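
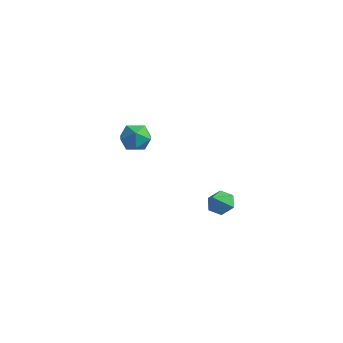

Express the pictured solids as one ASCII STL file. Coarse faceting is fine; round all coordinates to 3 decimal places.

solid 
facet normal -0.910 0.242 0.337
outer loop
vertex -2.77 1.262 1.328
vertex -2.466 1.317 2.11
vertex -2.47 1.994 1.612
endloop
endfacet
facet normal -0.819 0.466 -0.336
outer loop
vertex -2.77 1.262 1.328
vertex -2.47 1.994 1.612
vertex -2.292 1.742 0.829
endloop
endfacet
facet normal -0.667 -0.104 -0.738
outer loop
vertex -2.77 1.262 1.328
vertex -2.292 1.742 0.829
vertex -2.179 0.909 0.844
endloop
endfacet
facet normal -0.664 -0.678 -0.316
outer loop
vertex -2.77 1.262 1.328
vertex -2.179 0.909 0.844
vertex -2.287 0.646 1.636
endloop
endfacet
facet normal -0.814 -0.464 0.349
outer loop
vertex -2.77 1.262 1.328
vertex -2.287 0.646 1.636
vertex -2.466 1.317 2.11
endloop
endfacet
facet normal -0.254 0.902 -0.348
outer loop
vertex -2.292 1.742 0.829
vertex -2.47 1.994 1.612
vertex -1.693 2.094 1.304
endloop
endfacet
facet normal -0.403 0.541 0.739
outer loop
vertex -2.47 1.994 1.612
vertex -2.466 1.317 2.11
vertex -1.801 1.831 2.096
endloop
endfacet
facet normal -0.248 -0.602 0.759
outer loop
vertex -2.466 1.317 2.11
vertex -2.287 0.646 1.636
vertex -1.688 0.998 2.111
endloop
endfacet
facet normal -0.003 -0.949 -0.316
outer loop
vertex -2.287 0.646 1.636
vertex -2.179 0.909 0.844
vertex -1.51 0.746 1.328
endloop
endfacet
facet normal -0.006 -0.019 -1.000
outer loop
vertex -2.179 0.909 0.844
vertex -2.292 1.742 0.829
vertex -1.514 1.423 0.83
endloop
endfacet
facet normal 0.664 0.678 0.316
outer loop
vertex -1.21 1.478 1.612
vertex -1.693 2.094 1.304
vertex -1.801 1.831 2.096
endloop
endfacet
facet normal 0.667 0.104 0.738
outer loop
vertex -1.21 1.478 1.612
vertex -1.801 1.831 2.096
vertex -1.688 0.998 2.111
endloop
endfacet
facet normal 0.819 -0.466 0.336
outer loop
vertex -1.21 1.478 1.612
vertex -1.688 0.998 2.111
vertex -1.51 0.746 1.328
endloop
endfacet
facet normal 0.910 -0.242 -0.337
outer loop
vertex -1.21 1.478 1.612
vertex -1.51 0.746 1.328
vertex -1.514 1.423 0.83
endloop
endfacet
facet normal 0.814 0.464 -0.349
outer loop
vertex -1.21 1.478 1.612
vertex -1.514 1.423 0.83
vertex -1.693 2.094 1.304
endloop
endfacet
facet normal 0.003 0.949 0.316
outer loop
vertex -1.801 1.831 2.096
vertex -1.693 2.094 1.304
vertex -2.47 1.994 1.612
endloop
endfacet
facet normal 0.006 0.019 1.000
outer loop
vertex -1.688 0.998 2.111
vertex -1.801 1.831 2.096
vertex -2.466 1.317 2.11
endloop
endfacet
facet normal 0.254 -0.902 0.348
outer loop
vertex -1.51 0.746 1.328
vertex -1.688 0.998 2.111
vertex -2.287 0.646 1.636
endloop
endfacet
facet normal 0.403 -0.541 -0.739
outer loop
vertex -1.514 1.423 0.83
vertex -1.51 0.746 1.328
vertex -2.179 0.909 0.844
endloop
endfacet
facet normal 0.248 0.602 -0.759
outer loop
vertex -1.693 2.094 1.304
vertex -1.514 1.423 0.83
vertex -2.292 1.742 0.829
endloop
endfacet
facet normal -0.045 0.658 -0.752
outer loop
vertex 4.595 -0.406 0.741
vertex 3.936 -0.425 0.764
vertex 4.266 0.015 1.129
endloop
endfacet
facet normal 0.786 0.047 0.616
outer loop
vertex 4.595 -0.406 0.741
vertex 4.266 0.015 1.129
vertex 3.984 -1.135 1.576
endloop
endfacet
facet normal -0.044 0.657 -0.752
outer loop
vertex 4.266 0.015 1.129
vertex 3.936 -0.425 0.764
vertex 3.607 -0.004 1.151
endloop
endfacet
facet normal 0.021 0.358 0.934
outer loop
vertex 4.266 0.015 1.129
vertex 3.607 -0.004 1.151
vertex 3.984 -1.135 1.576
endloop
endfacet
facet normal -0.044 0.657 -0.752
outer loop
vertex 3.607 -0.004 1.151
vertex 3.936 -0.425 0.764
vertex 3.277 -0.444 0.786
endloop
endfacet
facet normal -0.744 0.003 0.668
outer loop
vertex 3.607 -0.004 1.151
vertex 3.277 -0.444 0.786
vertex 3.984 -1.135 1.576
endloop
endfacet
facet normal -0.044 0.657 -0.752
outer loop
vertex 3.277 -0.444 0.786
vertex 3.936 -0.425 0.764
vertex 3.606 -0.865 0.399
endloop
endfacet
facet normal -0.744 -0.662 0.087
outer loop
vertex 3.277 -0.444 0.786
vertex 3.606 -0.865 0.399
vertex 3.984 -1.135 1.576
endloop
endfacet
facet normal -0.045 0.658 -0.752
outer loop
vertex 3.606 -0.865 0.399
vertex 3.936 -0.425 0.764
vertex 4.265 -0.846 0.376
endloop
endfacet
facet normal 0.020 -0.973 -0.230
outer loop
vertex 3.606 -0.865 0.399
vertex 4.265 -0.846 0.376
vertex 3.984 -1.135 1.576
endloop
endfacet
facet normal -0.045 0.658 -0.752
outer loop
vertex 4.265 -0.846 0.376
vertex 3.936 -0.425 0.764
vertex 4.595 -0.406 0.741
endloop
endfacet
facet normal 0.785 -0.618 0.035
outer loop
vertex 4.265 -0.846 0.376
vertex 4.595 -0.406 0.741
vertex 3.984 -1.135 1.576
endloop
endfacet

endsolid


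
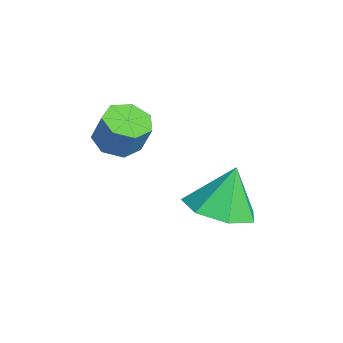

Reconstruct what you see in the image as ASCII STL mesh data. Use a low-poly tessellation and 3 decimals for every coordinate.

solid 
facet normal -0.345 -0.221 -0.912
outer loop
vertex 0.746 -0.2 -0.791
vertex 0.089 -0.256 -0.529
vertex 0.414 0.319 -0.791
endloop
endfacet
facet normal 0.768 0.491 -0.410
outer loop
vertex 0.746 -0.2 -0.791
vertex 0.414 0.319 -0.791
vertex 1.109 0.032 0.167
endloop
endfacet
facet normal 0.768 0.493 -0.409
outer loop
vertex 1.109 0.032 0.167
vertex 0.414 0.319 -0.791
vertex 0.776 0.551 0.167
endloop
endfacet
facet normal 0.344 0.221 0.912
outer loop
vertex 1.109 0.032 0.167
vertex 0.776 0.551 0.167
vertex 0.451 -0.024 0.429
endloop
endfacet
facet normal -0.345 -0.221 -0.912
outer loop
vertex 0.414 0.319 -0.791
vertex 0.089 -0.256 -0.529
vertex -0.164 0.404 -0.593
endloop
endfacet
facet normal 0.055 0.966 -0.255
outer loop
vertex 0.414 0.319 -0.791
vertex -0.164 0.404 -0.593
vertex 0.776 0.551 0.167
endloop
endfacet
facet normal 0.055 0.966 -0.255
outer loop
vertex 0.776 0.551 0.167
vertex -0.164 0.404 -0.593
vertex 0.198 0.636 0.365
endloop
endfacet
facet normal 0.345 0.221 0.912
outer loop
vertex 0.776 0.551 0.167
vertex 0.198 0.636 0.365
vertex 0.451 -0.024 0.429
endloop
endfacet
facet normal -0.344 -0.220 -0.913
outer loop
vertex -0.164 0.404 -0.593
vertex 0.089 -0.256 -0.529
vertex -0.551 -0.007 -0.348
endloop
endfacet
facet normal -0.697 0.711 0.091
outer loop
vertex -0.164 0.404 -0.593
vertex -0.551 -0.007 -0.348
vertex 0.198 0.636 0.365
endloop
endfacet
facet normal -0.697 0.711 0.091
outer loop
vertex 0.198 0.636 0.365
vertex -0.551 -0.007 -0.348
vertex -0.189 0.225 0.61
endloop
endfacet
facet normal 0.344 0.220 0.913
outer loop
vertex 0.198 0.636 0.365
vertex -0.189 0.225 0.61
vertex 0.451 -0.024 0.429
endloop
endfacet
facet normal -0.344 -0.222 -0.912
outer loop
vertex -0.551 -0.007 -0.348
vertex 0.089 -0.256 -0.529
vertex -0.456 -0.606 -0.238
endloop
endfacet
facet normal -0.926 -0.079 0.369
outer loop
vertex -0.551 -0.007 -0.348
vertex -0.456 -0.606 -0.238
vertex -0.189 0.225 0.61
endloop
endfacet
facet normal -0.926 -0.079 0.369
outer loop
vertex -0.189 0.225 0.61
vertex -0.456 -0.606 -0.238
vertex -0.094 -0.374 0.72
endloop
endfacet
facet normal 0.344 0.222 0.912
outer loop
vertex -0.189 0.225 0.61
vertex -0.094 -0.374 0.72
vertex 0.451 -0.024 0.429
endloop
endfacet
facet normal -0.345 -0.221 -0.912
outer loop
vertex -0.456 -0.606 -0.238
vertex 0.089 -0.256 -0.529
vertex 0.049 -0.941 -0.348
endloop
endfacet
facet normal -0.457 -0.810 0.369
outer loop
vertex -0.456 -0.606 -0.238
vertex 0.049 -0.941 -0.348
vertex -0.094 -0.374 0.72
endloop
endfacet
facet normal -0.457 -0.810 0.369
outer loop
vertex -0.094 -0.374 0.72
vertex 0.049 -0.941 -0.348
vertex 0.411 -0.709 0.61
endloop
endfacet
facet normal 0.345 0.221 0.912
outer loop
vertex -0.094 -0.374 0.72
vertex 0.411 -0.709 0.61
vertex 0.451 -0.024 0.429
endloop
endfacet
facet normal -0.345 -0.221 -0.912
outer loop
vertex 0.049 -0.941 -0.348
vertex 0.089 -0.256 -0.529
vertex 0.584 -0.761 -0.594
endloop
endfacet
facet normal 0.355 -0.930 0.091
outer loop
vertex 0.049 -0.941 -0.348
vertex 0.584 -0.761 -0.594
vertex 0.411 -0.709 0.61
endloop
endfacet
facet normal 0.355 -0.930 0.091
outer loop
vertex 0.411 -0.709 0.61
vertex 0.584 -0.761 -0.594
vertex 0.946 -0.529 0.364
endloop
endfacet
facet normal 0.345 0.221 0.912
outer loop
vertex 0.411 -0.709 0.61
vertex 0.946 -0.529 0.364
vertex 0.451 -0.024 0.429
endloop
endfacet
facet normal -0.345 -0.221 -0.912
outer loop
vertex 0.584 -0.761 -0.594
vertex 0.089 -0.256 -0.529
vertex 0.746 -0.2 -0.791
endloop
endfacet
facet normal 0.901 -0.350 -0.256
outer loop
vertex 0.584 -0.761 -0.594
vertex 0.746 -0.2 -0.791
vertex 0.946 -0.529 0.364
endloop
endfacet
facet normal 0.900 -0.352 -0.256
outer loop
vertex 0.946 -0.529 0.364
vertex 0.746 -0.2 -0.791
vertex 1.109 0.032 0.167
endloop
endfacet
facet normal 0.345 0.220 0.913
outer loop
vertex 0.946 -0.529 0.364
vertex 1.109 0.032 0.167
vertex 0.451 -0.024 0.429
endloop
endfacet
facet normal 0.153 -0.340 -0.928
outer loop
vertex 1.253 1.598 -2.939
vertex 0.658 2.408 -3.334
vertex 1.722 2.382 -3.149
endloop
endfacet
facet normal 0.638 -0.182 0.748
outer loop
vertex 1.253 1.598 -2.939
vertex 1.722 2.382 -3.149
vertex 0.422 2.932 -1.906
endloop
endfacet
facet normal 0.153 -0.340 -0.928
outer loop
vertex 1.722 2.382 -3.149
vertex 0.658 2.408 -3.334
vertex 1.389 3.186 -3.499
endloop
endfacet
facet normal 0.698 0.509 0.505
outer loop
vertex 1.722 2.382 -3.149
vertex 1.389 3.186 -3.499
vertex 0.422 2.932 -1.906
endloop
endfacet
facet normal 0.154 -0.341 -0.927
outer loop
vertex 1.389 3.186 -3.499
vertex 0.658 2.408 -3.334
vertex 0.506 3.403 -3.725
endloop
endfacet
facet normal 0.169 0.952 0.254
outer loop
vertex 1.389 3.186 -3.499
vertex 0.506 3.403 -3.725
vertex 0.422 2.932 -1.906
endloop
endfacet
facet normal 0.154 -0.341 -0.927
outer loop
vertex 0.506 3.403 -3.725
vertex 0.658 2.408 -3.334
vertex -0.262 2.872 -3.657
endloop
endfacet
facet normal -0.548 0.816 0.186
outer loop
vertex 0.506 3.403 -3.725
vertex -0.262 2.872 -3.657
vertex 0.422 2.932 -1.906
endloop
endfacet
facet normal 0.154 -0.341 -0.928
outer loop
vertex -0.262 2.872 -3.657
vertex 0.658 2.408 -3.334
vertex -0.338 1.991 -3.346
endloop
endfacet
facet normal -0.914 0.203 0.350
outer loop
vertex -0.262 2.872 -3.657
vertex -0.338 1.991 -3.346
vertex 0.422 2.932 -1.906
endloop
endfacet
facet normal 0.154 -0.340 -0.928
outer loop
vertex -0.338 1.991 -3.346
vertex 0.658 2.408 -3.334
vertex 0.337 1.424 -3.026
endloop
endfacet
facet normal -0.654 -0.427 0.624
outer loop
vertex -0.338 1.991 -3.346
vertex 0.337 1.424 -3.026
vertex 0.422 2.932 -1.906
endloop
endfacet
facet normal 0.153 -0.340 -0.928
outer loop
vertex 0.337 1.424 -3.026
vertex 0.658 2.408 -3.334
vertex 1.253 1.598 -2.939
endloop
endfacet
facet normal 0.037 -0.597 0.801
outer loop
vertex 0.337 1.424 -3.026
vertex 1.253 1.598 -2.939
vertex 0.422 2.932 -1.906
endloop
endfacet

endsolid


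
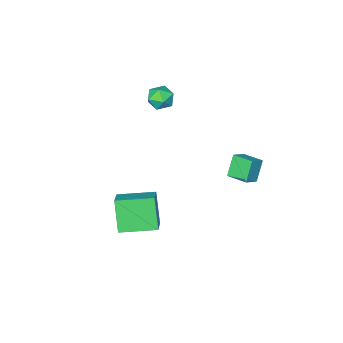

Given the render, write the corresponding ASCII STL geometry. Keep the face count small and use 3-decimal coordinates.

solid 
facet normal -0.575 -0.678 -0.458
outer loop
vertex 1.206 -1.135 -3.365
vertex -0.341 0.033 -3.151
vertex 1.588 -0.32 -5.05
endloop
endfacet
facet normal 0.793 -0.599 -0.110
outer loop
vertex 2.341 0.567 -4.449
vertex 1.206 -1.135 -3.365
vertex 1.588 -0.32 -5.05
endloop
endfacet
facet normal -0.575 -0.678 -0.458
outer loop
vertex 1.588 -0.32 -5.05
vertex -0.341 0.033 -3.151
vertex 0.041 0.848 -4.835
endloop
endfacet
facet normal 0.200 0.427 -0.882
outer loop
vertex 0.041 0.848 -4.835
vertex 2.341 0.567 -4.449
vertex 1.588 -0.32 -5.05
endloop
endfacet
facet normal -0.201 -0.427 0.882
outer loop
vertex 1.206 -1.135 -3.365
vertex 0.412 0.92 -2.55
vertex -0.341 0.033 -3.151
endloop
endfacet
facet normal 0.793 -0.599 -0.110
outer loop
vertex 1.959 -0.248 -2.765
vertex 1.206 -1.135 -3.365
vertex 2.341 0.567 -4.449
endloop
endfacet
facet normal -0.200 -0.427 0.882
outer loop
vertex 1.959 -0.248 -2.765
vertex 0.412 0.92 -2.55
vertex 1.206 -1.135 -3.365
endloop
endfacet
facet normal -0.793 0.599 0.110
outer loop
vertex -0.341 0.033 -3.151
vertex 0.412 0.92 -2.55
vertex 0.041 0.848 -4.835
endloop
endfacet
facet normal 0.200 0.427 -0.882
outer loop
vertex 0.794 1.735 -4.235
vertex 2.341 0.567 -4.449
vertex 0.041 0.848 -4.835
endloop
endfacet
facet normal -0.793 0.599 0.110
outer loop
vertex 0.041 0.848 -4.835
vertex 0.412 0.92 -2.55
vertex 0.794 1.735 -4.235
endloop
endfacet
facet normal 0.575 0.678 0.458
outer loop
vertex 0.794 1.735 -4.235
vertex 1.959 -0.248 -2.765
vertex 2.341 0.567 -4.449
endloop
endfacet
facet normal 0.575 0.678 0.458
outer loop
vertex 0.412 0.92 -2.55
vertex 1.959 -0.248 -2.765
vertex 0.794 1.735 -4.235
endloop
endfacet
facet normal -0.204 0.966 0.160
outer loop
vertex -2.018 -0.893 2.0
vertex -2.226 -1.058 2.731
vertex -1.487 -0.875 2.569
endloop
endfacet
facet normal 0.317 0.891 -0.324
outer loop
vertex -2.018 -0.893 2.0
vertex -1.487 -0.875 2.569
vertex -1.308 -1.189 1.88
endloop
endfacet
facet normal 0.062 0.499 -0.864
outer loop
vertex -2.018 -0.893 2.0
vertex -1.308 -1.189 1.88
vertex -1.936 -1.566 1.617
endloop
endfacet
facet normal -0.616 0.332 -0.715
outer loop
vertex -2.018 -0.893 2.0
vertex -1.936 -1.566 1.617
vertex -2.503 -1.485 2.143
endloop
endfacet
facet normal -0.781 0.620 -0.082
outer loop
vertex -2.018 -0.893 2.0
vertex -2.503 -1.485 2.143
vertex -2.226 -1.058 2.731
endloop
endfacet
facet normal 0.849 0.528 -0.020
outer loop
vertex -1.308 -1.189 1.88
vertex -1.487 -0.875 2.569
vertex -1.077 -1.535 2.537
endloop
endfacet
facet normal 0.006 0.648 0.762
outer loop
vertex -1.487 -0.875 2.569
vertex -2.226 -1.058 2.731
vertex -1.644 -1.454 3.063
endloop
endfacet
facet normal -0.924 0.088 0.371
outer loop
vertex -2.226 -1.058 2.731
vertex -2.503 -1.485 2.143
vertex -2.272 -1.831 2.8
endloop
endfacet
facet normal -0.658 -0.377 -0.651
outer loop
vertex -2.503 -1.485 2.143
vertex -1.936 -1.566 1.617
vertex -2.093 -2.145 2.111
endloop
endfacet
facet normal 0.437 -0.106 -0.893
outer loop
vertex -1.936 -1.566 1.617
vertex -1.308 -1.189 1.88
vertex -1.354 -1.962 1.949
endloop
endfacet
facet normal 0.616 -0.332 0.715
outer loop
vertex -1.562 -2.127 2.68
vertex -1.077 -1.535 2.537
vertex -1.644 -1.454 3.063
endloop
endfacet
facet normal -0.062 -0.499 0.864
outer loop
vertex -1.562 -2.127 2.68
vertex -1.644 -1.454 3.063
vertex -2.272 -1.831 2.8
endloop
endfacet
facet normal -0.317 -0.891 0.324
outer loop
vertex -1.562 -2.127 2.68
vertex -2.272 -1.831 2.8
vertex -2.093 -2.145 2.111
endloop
endfacet
facet normal 0.204 -0.966 -0.160
outer loop
vertex -1.562 -2.127 2.68
vertex -2.093 -2.145 2.111
vertex -1.354 -1.962 1.949
endloop
endfacet
facet normal 0.781 -0.620 0.082
outer loop
vertex -1.562 -2.127 2.68
vertex -1.354 -1.962 1.949
vertex -1.077 -1.535 2.537
endloop
endfacet
facet normal 0.658 0.377 0.651
outer loop
vertex -1.644 -1.454 3.063
vertex -1.077 -1.535 2.537
vertex -1.487 -0.875 2.569
endloop
endfacet
facet normal -0.437 0.106 0.893
outer loop
vertex -2.272 -1.831 2.8
vertex -1.644 -1.454 3.063
vertex -2.226 -1.058 2.731
endloop
endfacet
facet normal -0.849 -0.528 0.020
outer loop
vertex -2.093 -2.145 2.111
vertex -2.272 -1.831 2.8
vertex -2.503 -1.485 2.143
endloop
endfacet
facet normal -0.006 -0.648 -0.762
outer loop
vertex -1.354 -1.962 1.949
vertex -2.093 -2.145 2.111
vertex -1.936 -1.566 1.617
endloop
endfacet
facet normal 0.924 -0.088 -0.371
outer loop
vertex -1.077 -1.535 2.537
vertex -1.354 -1.962 1.949
vertex -1.308 -1.189 1.88
endloop
endfacet
facet normal -0.461 -0.225 0.858
outer loop
vertex -3.288 2.337 -0.191
vertex -3.561 3.445 -0.047
vertex -4.049 2.207 -0.634
endloop
endfacet
facet normal 0.237 -0.963 -0.125
outer loop
vertex -3.459 2.495 -1.733
vertex -3.288 2.337 -0.191
vertex -4.049 2.207 -0.634
endloop
endfacet
facet normal -0.461 -0.225 0.858
outer loop
vertex -4.049 2.207 -0.634
vertex -3.561 3.445 -0.047
vertex -4.322 3.315 -0.49
endloop
endfacet
facet normal -0.855 -0.146 -0.497
outer loop
vertex -4.322 3.315 -0.49
vertex -3.459 2.495 -1.733
vertex -4.049 2.207 -0.634
endloop
endfacet
facet normal 0.855 0.146 0.497
outer loop
vertex -3.288 2.337 -0.191
vertex -2.971 3.733 -1.146
vertex -3.561 3.445 -0.047
endloop
endfacet
facet normal 0.237 -0.963 -0.125
outer loop
vertex -2.698 2.625 -1.29
vertex -3.288 2.337 -0.191
vertex -3.459 2.495 -1.733
endloop
endfacet
facet normal 0.855 0.146 0.497
outer loop
vertex -2.698 2.625 -1.29
vertex -2.971 3.733 -1.146
vertex -3.288 2.337 -0.191
endloop
endfacet
facet normal -0.237 0.963 0.125
outer loop
vertex -3.561 3.445 -0.047
vertex -2.971 3.733 -1.146
vertex -4.322 3.315 -0.49
endloop
endfacet
facet normal -0.855 -0.146 -0.497
outer loop
vertex -3.732 3.603 -1.589
vertex -3.459 2.495 -1.733
vertex -4.322 3.315 -0.49
endloop
endfacet
facet normal -0.237 0.963 0.125
outer loop
vertex -4.322 3.315 -0.49
vertex -2.971 3.733 -1.146
vertex -3.732 3.603 -1.589
endloop
endfacet
facet normal 0.461 0.225 -0.858
outer loop
vertex -3.732 3.603 -1.589
vertex -2.698 2.625 -1.29
vertex -3.459 2.495 -1.733
endloop
endfacet
facet normal 0.461 0.225 -0.858
outer loop
vertex -2.971 3.733 -1.146
vertex -2.698 2.625 -1.29
vertex -3.732 3.603 -1.589
endloop
endfacet

endsolid


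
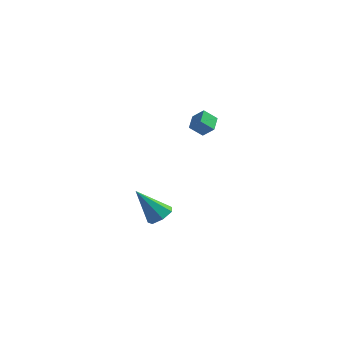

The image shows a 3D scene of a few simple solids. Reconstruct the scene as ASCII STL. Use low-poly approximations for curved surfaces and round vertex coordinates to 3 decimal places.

solid 
facet normal 0.606 0.047 -0.794
outer loop
vertex 2.207 3.127 -3.222
vertex 1.606 3.237 -3.674
vertex 2.032 3.756 -3.318
endloop
endfacet
facet normal 0.513 0.267 0.816
outer loop
vertex 2.207 3.127 -3.222
vertex 2.032 3.756 -3.318
vertex 0.394 3.143 -2.086
endloop
endfacet
facet normal 0.606 0.047 -0.794
outer loop
vertex 2.032 3.756 -3.318
vertex 1.606 3.237 -3.674
vertex 1.537 3.994 -3.682
endloop
endfacet
facet normal 0.050 0.866 0.498
outer loop
vertex 2.032 3.756 -3.318
vertex 1.537 3.994 -3.682
vertex 0.394 3.143 -2.086
endloop
endfacet
facet normal 0.606 0.047 -0.794
outer loop
vertex 1.537 3.994 -3.682
vertex 1.606 3.237 -3.674
vertex 1.093 3.662 -4.04
endloop
endfacet
facet normal -0.598 0.801 -0.001
outer loop
vertex 1.537 3.994 -3.682
vertex 1.093 3.662 -4.04
vertex 0.394 3.143 -2.086
endloop
endfacet
facet normal 0.606 0.048 -0.794
outer loop
vertex 1.093 3.662 -4.04
vertex 1.606 3.237 -3.674
vertex 1.036 3.01 -4.123
endloop
endfacet
facet normal -0.944 0.121 -0.306
outer loop
vertex 1.093 3.662 -4.04
vertex 1.036 3.01 -4.123
vertex 0.394 3.143 -2.086
endloop
endfacet
facet normal 0.607 0.047 -0.794
outer loop
vertex 1.036 3.01 -4.123
vertex 1.606 3.237 -3.674
vertex 1.408 2.529 -3.867
endloop
endfacet
facet normal -0.727 -0.661 -0.186
outer loop
vertex 1.036 3.01 -4.123
vertex 1.408 2.529 -3.867
vertex 0.394 3.143 -2.086
endloop
endfacet
facet normal 0.606 0.047 -0.794
outer loop
vertex 1.408 2.529 -3.867
vertex 1.606 3.237 -3.674
vertex 1.929 2.581 -3.466
endloop
endfacet
facet normal -0.110 -0.957 0.267
outer loop
vertex 1.408 2.529 -3.867
vertex 1.929 2.581 -3.466
vertex 0.394 3.143 -2.086
endloop
endfacet
facet normal 0.606 0.046 -0.794
outer loop
vertex 1.929 2.581 -3.466
vertex 1.606 3.237 -3.674
vertex 2.207 3.127 -3.222
endloop
endfacet
facet normal 0.442 -0.544 0.713
outer loop
vertex 1.929 2.581 -3.466
vertex 2.207 3.127 -3.222
vertex 0.394 3.143 -2.086
endloop
endfacet
facet normal -0.706 0.163 -0.689
outer loop
vertex 3.181 2.669 3.017
vertex 3.108 3.532 3.296
vertex 3.786 2.903 2.452
endloop
endfacet
facet normal 0.081 -0.948 -0.306
outer loop
vertex 4.372 2.768 3.024
vertex 3.181 2.669 3.017
vertex 3.786 2.903 2.452
endloop
endfacet
facet normal -0.706 0.163 -0.689
outer loop
vertex 3.786 2.903 2.452
vertex 3.108 3.532 3.296
vertex 3.713 3.766 2.731
endloop
endfacet
facet normal 0.704 0.272 -0.657
outer loop
vertex 3.713 3.766 2.731
vertex 4.372 2.768 3.024
vertex 3.786 2.903 2.452
endloop
endfacet
facet normal -0.704 -0.272 0.657
outer loop
vertex 3.181 2.669 3.017
vertex 3.694 3.397 3.868
vertex 3.108 3.532 3.296
endloop
endfacet
facet normal 0.081 -0.948 -0.306
outer loop
vertex 3.767 2.534 3.589
vertex 3.181 2.669 3.017
vertex 4.372 2.768 3.024
endloop
endfacet
facet normal -0.704 -0.272 0.657
outer loop
vertex 3.767 2.534 3.589
vertex 3.694 3.397 3.868
vertex 3.181 2.669 3.017
endloop
endfacet
facet normal -0.081 0.948 0.306
outer loop
vertex 3.108 3.532 3.296
vertex 3.694 3.397 3.868
vertex 3.713 3.766 2.731
endloop
endfacet
facet normal 0.704 0.272 -0.657
outer loop
vertex 4.299 3.631 3.303
vertex 4.372 2.768 3.024
vertex 3.713 3.766 2.731
endloop
endfacet
facet normal -0.081 0.948 0.306
outer loop
vertex 3.713 3.766 2.731
vertex 3.694 3.397 3.868
vertex 4.299 3.631 3.303
endloop
endfacet
facet normal 0.706 -0.163 0.689
outer loop
vertex 4.299 3.631 3.303
vertex 3.767 2.534 3.589
vertex 4.372 2.768 3.024
endloop
endfacet
facet normal 0.706 -0.163 0.689
outer loop
vertex 3.694 3.397 3.868
vertex 3.767 2.534 3.589
vertex 4.299 3.631 3.303
endloop
endfacet

endsolid


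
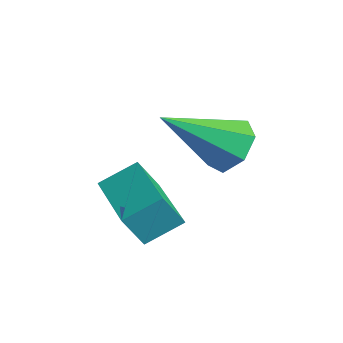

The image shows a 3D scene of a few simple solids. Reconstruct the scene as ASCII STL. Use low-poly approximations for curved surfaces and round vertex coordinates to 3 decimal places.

solid 
facet normal 0.041 0.807 -0.590
outer loop
vertex 1.628 -1.284 -1.02
vertex 1.129 -1.59 -1.473
vertex 1.014 -1.155 -0.886
endloop
endfacet
facet normal 0.258 0.259 0.931
outer loop
vertex 1.628 -1.284 -1.02
vertex 1.014 -1.155 -0.886
vertex 1.051 -3.13 -0.347
endloop
endfacet
facet normal 0.041 0.807 -0.590
outer loop
vertex 1.014 -1.155 -0.886
vertex 1.129 -1.59 -1.473
vertex 0.486 -1.353 -1.194
endloop
endfacet
facet normal -0.550 0.210 0.808
outer loop
vertex 1.014 -1.155 -0.886
vertex 0.486 -1.353 -1.194
vertex 1.051 -3.13 -0.347
endloop
endfacet
facet normal 0.041 0.806 -0.590
outer loop
vertex 0.486 -1.353 -1.194
vertex 1.129 -1.59 -1.473
vertex 0.443 -1.73 -1.712
endloop
endfacet
facet normal -0.955 -0.197 0.223
outer loop
vertex 0.486 -1.353 -1.194
vertex 0.443 -1.73 -1.712
vertex 1.051 -3.13 -0.347
endloop
endfacet
facet normal 0.041 0.807 -0.590
outer loop
vertex 0.443 -1.73 -1.712
vertex 1.129 -1.59 -1.473
vertex 0.917 -2.001 -2.05
endloop
endfacet
facet normal -0.649 -0.656 -0.384
outer loop
vertex 0.443 -1.73 -1.712
vertex 0.917 -2.001 -2.05
vertex 1.051 -3.13 -0.347
endloop
endfacet
facet normal 0.041 0.807 -0.590
outer loop
vertex 0.917 -2.001 -2.05
vertex 1.129 -1.59 -1.473
vertex 1.55 -1.963 -1.954
endloop
endfacet
facet normal 0.133 -0.821 -0.555
outer loop
vertex 0.917 -2.001 -2.05
vertex 1.55 -1.963 -1.954
vertex 1.051 -3.13 -0.347
endloop
endfacet
facet normal 0.041 0.807 -0.589
outer loop
vertex 1.55 -1.963 -1.954
vertex 1.129 -1.59 -1.473
vertex 1.867 -1.644 -1.495
endloop
endfacet
facet normal 0.807 -0.568 -0.162
outer loop
vertex 1.55 -1.963 -1.954
vertex 1.867 -1.644 -1.495
vertex 1.051 -3.13 -0.347
endloop
endfacet
facet normal 0.041 0.806 -0.590
outer loop
vertex 1.867 -1.644 -1.495
vertex 1.129 -1.59 -1.473
vertex 1.628 -1.284 -1.02
endloop
endfacet
facet normal 0.862 -0.087 0.500
outer loop
vertex 1.867 -1.644 -1.495
vertex 1.628 -1.284 -1.02
vertex 1.051 -3.13 -0.347
endloop
endfacet
facet normal -0.992 0.109 0.057
outer loop
vertex -0.31 -3.05 -2.346
vertex -0.303 -2.563 -3.162
vertex -0.433 -3.901 -2.856
endloop
endfacet
facet normal -0.007 -0.513 0.858
outer loop
vertex 1.343 -4.097 -2.958
vertex -0.31 -3.05 -2.346
vertex -0.433 -3.901 -2.856
endloop
endfacet
facet normal -0.992 0.109 0.057
outer loop
vertex -0.433 -3.901 -2.856
vertex -0.303 -2.563 -3.162
vertex -0.426 -3.414 -3.672
endloop
endfacet
facet normal -0.123 -0.852 -0.509
outer loop
vertex -0.426 -3.414 -3.672
vertex 1.343 -4.097 -2.958
vertex -0.433 -3.901 -2.856
endloop
endfacet
facet normal 0.123 0.852 0.509
outer loop
vertex -0.31 -3.05 -2.346
vertex 1.473 -2.759 -3.264
vertex -0.303 -2.563 -3.162
endloop
endfacet
facet normal -0.007 -0.513 0.858
outer loop
vertex 1.466 -3.246 -2.448
vertex -0.31 -3.05 -2.346
vertex 1.343 -4.097 -2.958
endloop
endfacet
facet normal 0.123 0.852 0.509
outer loop
vertex 1.466 -3.246 -2.448
vertex 1.473 -2.759 -3.264
vertex -0.31 -3.05 -2.346
endloop
endfacet
facet normal 0.007 0.513 -0.858
outer loop
vertex -0.303 -2.563 -3.162
vertex 1.473 -2.759 -3.264
vertex -0.426 -3.414 -3.672
endloop
endfacet
facet normal -0.123 -0.852 -0.509
outer loop
vertex 1.35 -3.61 -3.774
vertex 1.343 -4.097 -2.958
vertex -0.426 -3.414 -3.672
endloop
endfacet
facet normal 0.007 0.513 -0.858
outer loop
vertex -0.426 -3.414 -3.672
vertex 1.473 -2.759 -3.264
vertex 1.35 -3.61 -3.774
endloop
endfacet
facet normal 0.992 -0.109 -0.057
outer loop
vertex 1.35 -3.61 -3.774
vertex 1.466 -3.246 -2.448
vertex 1.343 -4.097 -2.958
endloop
endfacet
facet normal 0.992 -0.109 -0.057
outer loop
vertex 1.473 -2.759 -3.264
vertex 1.466 -3.246 -2.448
vertex 1.35 -3.61 -3.774
endloop
endfacet

endsolid


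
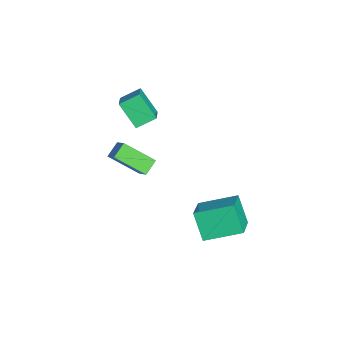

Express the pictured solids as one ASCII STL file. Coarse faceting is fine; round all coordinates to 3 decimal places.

solid 
facet normal -0.684 0.522 0.509
outer loop
vertex -2.935 -4.113 0.752
vertex -2.207 -3.803 1.412
vertex -2.602 -2.652 -0.299
endloop
endfacet
facet normal -0.706 -0.300 -0.641
outer loop
vertex -1.993 -3.117 -0.752
vertex -2.935 -4.113 0.752
vertex -2.602 -2.652 -0.299
endloop
endfacet
facet normal -0.684 0.523 0.509
outer loop
vertex -2.602 -2.652 -0.299
vertex -2.207 -3.803 1.412
vertex -1.874 -2.343 0.361
endloop
endfacet
facet normal 0.182 0.798 -0.574
outer loop
vertex -1.874 -2.343 0.361
vertex -1.993 -3.117 -0.752
vertex -2.602 -2.652 -0.299
endloop
endfacet
facet normal -0.182 -0.798 0.575
outer loop
vertex -2.935 -4.113 0.752
vertex -1.598 -4.268 0.959
vertex -2.207 -3.803 1.412
endloop
endfacet
facet normal -0.706 -0.301 -0.641
outer loop
vertex -2.326 -4.577 0.299
vertex -2.935 -4.113 0.752
vertex -1.993 -3.117 -0.752
endloop
endfacet
facet normal -0.181 -0.799 0.574
outer loop
vertex -2.326 -4.577 0.299
vertex -1.598 -4.268 0.959
vertex -2.935 -4.113 0.752
endloop
endfacet
facet normal 0.706 0.300 0.641
outer loop
vertex -2.207 -3.803 1.412
vertex -1.598 -4.268 0.959
vertex -1.874 -2.343 0.361
endloop
endfacet
facet normal 0.181 0.798 -0.574
outer loop
vertex -1.265 -2.807 -0.092
vertex -1.993 -3.117 -0.752
vertex -1.874 -2.343 0.361
endloop
endfacet
facet normal 0.706 0.300 0.641
outer loop
vertex -1.874 -2.343 0.361
vertex -1.598 -4.268 0.959
vertex -1.265 -2.807 -0.092
endloop
endfacet
facet normal 0.684 -0.522 -0.509
outer loop
vertex -1.265 -2.807 -0.092
vertex -2.326 -4.577 0.299
vertex -1.993 -3.117 -0.752
endloop
endfacet
facet normal 0.684 -0.522 -0.510
outer loop
vertex -1.598 -4.268 0.959
vertex -2.326 -4.577 0.299
vertex -1.265 -2.807 -0.092
endloop
endfacet
facet normal -0.449 -0.493 0.745
outer loop
vertex -2.022 -3.99 4.565
vertex -2.251 -3.043 5.053
vertex -3.177 -3.931 3.908
endloop
endfacet
facet normal 0.210 -0.869 -0.448
outer loop
vertex -2.489 -3.177 2.767
vertex -2.022 -3.99 4.565
vertex -3.177 -3.931 3.908
endloop
endfacet
facet normal -0.450 -0.492 0.745
outer loop
vertex -3.177 -3.931 3.908
vertex -2.251 -3.043 5.053
vertex -3.406 -2.983 4.395
endloop
endfacet
facet normal -0.868 0.044 -0.494
outer loop
vertex -3.406 -2.983 4.395
vertex -2.489 -3.177 2.767
vertex -3.177 -3.931 3.908
endloop
endfacet
facet normal 0.868 -0.045 0.494
outer loop
vertex -2.022 -3.99 4.565
vertex -1.563 -2.289 3.912
vertex -2.251 -3.043 5.053
endloop
endfacet
facet normal 0.210 -0.869 -0.448
outer loop
vertex -1.334 -3.237 3.425
vertex -2.022 -3.99 4.565
vertex -2.489 -3.177 2.767
endloop
endfacet
facet normal 0.868 -0.044 0.495
outer loop
vertex -1.334 -3.237 3.425
vertex -1.563 -2.289 3.912
vertex -2.022 -3.99 4.565
endloop
endfacet
facet normal -0.210 0.869 0.448
outer loop
vertex -2.251 -3.043 5.053
vertex -1.563 -2.289 3.912
vertex -3.406 -2.983 4.395
endloop
endfacet
facet normal -0.868 0.045 -0.494
outer loop
vertex -2.718 -2.23 3.255
vertex -2.489 -3.177 2.767
vertex -3.406 -2.983 4.395
endloop
endfacet
facet normal -0.210 0.869 0.447
outer loop
vertex -3.406 -2.983 4.395
vertex -1.563 -2.289 3.912
vertex -2.718 -2.23 3.255
endloop
endfacet
facet normal 0.450 0.493 -0.745
outer loop
vertex -2.718 -2.23 3.255
vertex -1.334 -3.237 3.425
vertex -2.489 -3.177 2.767
endloop
endfacet
facet normal 0.449 0.492 -0.746
outer loop
vertex -1.563 -2.289 3.912
vertex -1.334 -3.237 3.425
vertex -2.718 -2.23 3.255
endloop
endfacet
facet normal -0.498 -0.262 0.827
outer loop
vertex 3.368 0.938 2.375
vertex 2.025 1.217 1.654
vertex 3.318 -0.835 1.783
endloop
endfacet
facet normal 0.867 -0.180 0.465
outer loop
vertex 4.075 -0.437 0.526
vertex 3.368 0.938 2.375
vertex 3.318 -0.835 1.783
endloop
endfacet
facet normal -0.498 -0.262 0.826
outer loop
vertex 3.318 -0.835 1.783
vertex 2.025 1.217 1.654
vertex 1.974 -0.556 1.061
endloop
endfacet
facet normal -0.027 -0.948 -0.316
outer loop
vertex 1.974 -0.556 1.061
vertex 4.075 -0.437 0.526
vertex 3.318 -0.835 1.783
endloop
endfacet
facet normal 0.027 0.948 0.317
outer loop
vertex 3.368 0.938 2.375
vertex 2.782 1.615 0.397
vertex 2.025 1.217 1.654
endloop
endfacet
facet normal 0.866 -0.181 0.466
outer loop
vertex 4.126 1.336 1.119
vertex 3.368 0.938 2.375
vertex 4.075 -0.437 0.526
endloop
endfacet
facet normal 0.027 0.948 0.317
outer loop
vertex 4.126 1.336 1.119
vertex 2.782 1.615 0.397
vertex 3.368 0.938 2.375
endloop
endfacet
facet normal -0.867 0.180 -0.465
outer loop
vertex 2.025 1.217 1.654
vertex 2.782 1.615 0.397
vertex 1.974 -0.556 1.061
endloop
endfacet
facet normal -0.027 -0.948 -0.317
outer loop
vertex 2.732 -0.158 -0.195
vertex 4.075 -0.437 0.526
vertex 1.974 -0.556 1.061
endloop
endfacet
facet normal -0.866 0.180 -0.466
outer loop
vertex 1.974 -0.556 1.061
vertex 2.782 1.615 0.397
vertex 2.732 -0.158 -0.195
endloop
endfacet
facet normal 0.498 0.262 -0.827
outer loop
vertex 2.732 -0.158 -0.195
vertex 4.126 1.336 1.119
vertex 4.075 -0.437 0.526
endloop
endfacet
facet normal 0.498 0.262 -0.826
outer loop
vertex 2.782 1.615 0.397
vertex 4.126 1.336 1.119
vertex 2.732 -0.158 -0.195
endloop
endfacet

endsolid


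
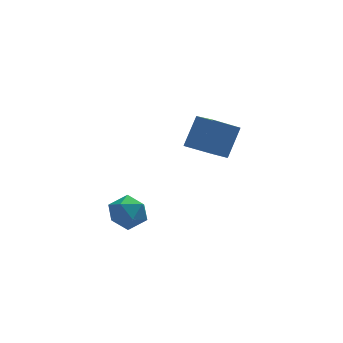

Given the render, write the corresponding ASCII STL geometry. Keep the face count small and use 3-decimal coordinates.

solid 
facet normal 0.145 -0.024 0.989
outer loop
vertex -2.772 -1.24 1.722
vertex -3.194 -2.109 1.763
vertex -2.239 -2.041 1.625
endloop
endfacet
facet normal 0.655 0.355 0.667
outer loop
vertex -2.772 -1.24 1.722
vertex -2.239 -2.041 1.625
vertex -2.072 -1.278 1.055
endloop
endfacet
facet normal 0.342 0.888 0.308
outer loop
vertex -2.772 -1.24 1.722
vertex -2.072 -1.278 1.055
vertex -2.925 -0.875 0.839
endloop
endfacet
facet normal -0.362 0.838 0.409
outer loop
vertex -2.772 -1.24 1.722
vertex -2.925 -0.875 0.839
vertex -3.618 -1.388 1.277
endloop
endfacet
facet normal -0.485 0.275 0.830
outer loop
vertex -2.772 -1.24 1.722
vertex -3.618 -1.388 1.277
vertex -3.194 -2.109 1.763
endloop
endfacet
facet normal 0.979 -0.070 0.194
outer loop
vertex -2.072 -1.278 1.055
vertex -2.239 -2.041 1.625
vertex -2.062 -2.172 0.683
endloop
endfacet
facet normal 0.152 -0.682 0.716
outer loop
vertex -2.239 -2.041 1.625
vertex -3.194 -2.109 1.763
vertex -2.755 -2.685 1.121
endloop
endfacet
facet normal -0.866 -0.200 0.458
outer loop
vertex -3.194 -2.109 1.763
vertex -3.618 -1.388 1.277
vertex -3.608 -2.282 0.905
endloop
endfacet
facet normal -0.667 0.710 -0.224
outer loop
vertex -3.618 -1.388 1.277
vertex -2.925 -0.875 0.839
vertex -3.441 -1.519 0.335
endloop
endfacet
facet normal 0.472 0.792 -0.387
outer loop
vertex -2.925 -0.875 0.839
vertex -2.072 -1.278 1.055
vertex -2.486 -1.451 0.197
endloop
endfacet
facet normal 0.362 -0.838 -0.409
outer loop
vertex -2.908 -2.32 0.238
vertex -2.062 -2.172 0.683
vertex -2.755 -2.685 1.121
endloop
endfacet
facet normal -0.342 -0.888 -0.308
outer loop
vertex -2.908 -2.32 0.238
vertex -2.755 -2.685 1.121
vertex -3.608 -2.282 0.905
endloop
endfacet
facet normal -0.655 -0.355 -0.667
outer loop
vertex -2.908 -2.32 0.238
vertex -3.608 -2.282 0.905
vertex -3.441 -1.519 0.335
endloop
endfacet
facet normal -0.145 0.024 -0.989
outer loop
vertex -2.908 -2.32 0.238
vertex -3.441 -1.519 0.335
vertex -2.486 -1.451 0.197
endloop
endfacet
facet normal 0.485 -0.275 -0.830
outer loop
vertex -2.908 -2.32 0.238
vertex -2.486 -1.451 0.197
vertex -2.062 -2.172 0.683
endloop
endfacet
facet normal 0.667 -0.710 0.224
outer loop
vertex -2.755 -2.685 1.121
vertex -2.062 -2.172 0.683
vertex -2.239 -2.041 1.625
endloop
endfacet
facet normal -0.472 -0.792 0.387
outer loop
vertex -3.608 -2.282 0.905
vertex -2.755 -2.685 1.121
vertex -3.194 -2.109 1.763
endloop
endfacet
facet normal -0.979 0.070 -0.194
outer loop
vertex -3.441 -1.519 0.335
vertex -3.608 -2.282 0.905
vertex -3.618 -1.388 1.277
endloop
endfacet
facet normal -0.152 0.682 -0.716
outer loop
vertex -2.486 -1.451 0.197
vertex -3.441 -1.519 0.335
vertex -2.925 -0.875 0.839
endloop
endfacet
facet normal 0.866 0.200 -0.458
outer loop
vertex -2.062 -2.172 0.683
vertex -2.486 -1.451 0.197
vertex -2.072 -1.278 1.055
endloop
endfacet
facet normal -0.404 -0.455 -0.794
outer loop
vertex 2.254 2.411 1.239
vertex 0.944 2.283 1.979
vertex 1.773 3.882 0.64
endloop
endfacet
facet normal 0.868 0.084 -0.490
outer loop
vertex 2.496 4.697 2.061
vertex 2.254 2.411 1.239
vertex 1.773 3.882 0.64
endloop
endfacet
facet normal -0.404 -0.455 -0.794
outer loop
vertex 1.773 3.882 0.64
vertex 0.944 2.283 1.979
vertex 0.463 3.755 1.38
endloop
endfacet
facet normal -0.290 0.886 -0.361
outer loop
vertex 0.463 3.755 1.38
vertex 2.496 4.697 2.061
vertex 1.773 3.882 0.64
endloop
endfacet
facet normal 0.290 -0.886 0.361
outer loop
vertex 2.254 2.411 1.239
vertex 1.667 3.098 3.4
vertex 0.944 2.283 1.979
endloop
endfacet
facet normal 0.868 0.084 -0.490
outer loop
vertex 2.977 3.225 2.66
vertex 2.254 2.411 1.239
vertex 2.496 4.697 2.061
endloop
endfacet
facet normal 0.290 -0.887 0.361
outer loop
vertex 2.977 3.225 2.66
vertex 1.667 3.098 3.4
vertex 2.254 2.411 1.239
endloop
endfacet
facet normal -0.868 -0.084 0.490
outer loop
vertex 0.944 2.283 1.979
vertex 1.667 3.098 3.4
vertex 0.463 3.755 1.38
endloop
endfacet
facet normal -0.290 0.887 -0.360
outer loop
vertex 1.186 4.569 2.801
vertex 2.496 4.697 2.061
vertex 0.463 3.755 1.38
endloop
endfacet
facet normal -0.868 -0.084 0.490
outer loop
vertex 0.463 3.755 1.38
vertex 1.667 3.098 3.4
vertex 1.186 4.569 2.801
endloop
endfacet
facet normal 0.404 0.455 0.794
outer loop
vertex 1.186 4.569 2.801
vertex 2.977 3.225 2.66
vertex 2.496 4.697 2.061
endloop
endfacet
facet normal 0.404 0.455 0.793
outer loop
vertex 1.667 3.098 3.4
vertex 2.977 3.225 2.66
vertex 1.186 4.569 2.801
endloop
endfacet

endsolid


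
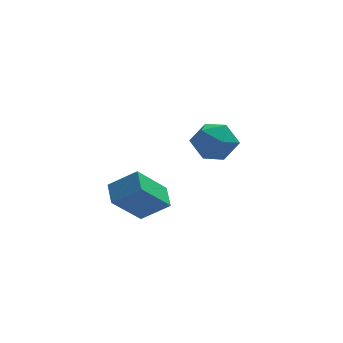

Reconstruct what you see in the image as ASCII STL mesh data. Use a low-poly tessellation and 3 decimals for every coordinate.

solid 
facet normal -0.790 0.172 -0.588
outer loop
vertex -2.192 -4.038 3.205
vertex -2.257 -3.011 3.592
vertex -0.984 -3.418 1.763
endloop
endfacet
facet normal 0.060 -0.934 -0.352
outer loop
vertex 0.177 -3.669 2.628
vertex -2.192 -4.038 3.205
vertex -0.984 -3.418 1.763
endloop
endfacet
facet normal -0.790 0.171 -0.588
outer loop
vertex -0.984 -3.418 1.763
vertex -2.257 -3.011 3.592
vertex -1.05 -2.391 2.15
endloop
endfacet
facet normal 0.610 0.313 -0.728
outer loop
vertex -1.05 -2.391 2.15
vertex 0.177 -3.669 2.628
vertex -0.984 -3.418 1.763
endloop
endfacet
facet normal -0.610 -0.313 0.728
outer loop
vertex -2.192 -4.038 3.205
vertex -1.096 -3.262 4.457
vertex -2.257 -3.011 3.592
endloop
endfacet
facet normal 0.060 -0.934 -0.352
outer loop
vertex -1.03 -4.289 4.07
vertex -2.192 -4.038 3.205
vertex 0.177 -3.669 2.628
endloop
endfacet
facet normal -0.610 -0.314 0.728
outer loop
vertex -1.03 -4.289 4.07
vertex -1.096 -3.262 4.457
vertex -2.192 -4.038 3.205
endloop
endfacet
facet normal -0.060 0.934 0.352
outer loop
vertex -2.257 -3.011 3.592
vertex -1.096 -3.262 4.457
vertex -1.05 -2.391 2.15
endloop
endfacet
facet normal 0.610 0.313 -0.728
outer loop
vertex 0.112 -2.642 3.015
vertex 0.177 -3.669 2.628
vertex -1.05 -2.391 2.15
endloop
endfacet
facet normal -0.060 0.934 0.352
outer loop
vertex -1.05 -2.391 2.15
vertex -1.096 -3.262 4.457
vertex 0.112 -2.642 3.015
endloop
endfacet
facet normal 0.791 -0.172 0.588
outer loop
vertex 0.112 -2.642 3.015
vertex -1.03 -4.289 4.07
vertex 0.177 -3.669 2.628
endloop
endfacet
facet normal 0.790 -0.171 0.588
outer loop
vertex -1.096 -3.262 4.457
vertex -1.03 -4.289 4.07
vertex 0.112 -2.642 3.015
endloop
endfacet
facet normal -0.910 -0.302 0.285
outer loop
vertex 1.546 1.927 2.983
vertex 1.879 0.845 2.899
vertex 2.002 1.401 3.881
endloop
endfacet
facet normal -0.749 0.330 0.574
outer loop
vertex 1.546 1.927 2.983
vertex 2.002 1.401 3.881
vertex 2.292 2.473 3.643
endloop
endfacet
facet normal -0.614 0.788 0.042
outer loop
vertex 1.546 1.927 2.983
vertex 2.292 2.473 3.643
vertex 2.349 2.578 2.514
endloop
endfacet
facet normal -0.691 0.438 -0.575
outer loop
vertex 1.546 1.927 2.983
vertex 2.349 2.578 2.514
vertex 2.094 1.572 2.054
endloop
endfacet
facet normal -0.874 -0.236 -0.425
outer loop
vertex 1.546 1.927 2.983
vertex 2.094 1.572 2.054
vertex 1.879 0.845 2.899
endloop
endfacet
facet normal -0.151 0.253 0.956
outer loop
vertex 2.292 2.473 3.643
vertex 2.002 1.401 3.881
vertex 3.086 1.728 3.966
endloop
endfacet
facet normal -0.410 -0.771 0.488
outer loop
vertex 2.002 1.401 3.881
vertex 1.879 0.845 2.899
vertex 2.831 0.722 3.506
endloop
endfacet
facet normal -0.353 -0.663 -0.660
outer loop
vertex 1.879 0.845 2.899
vertex 2.094 1.572 2.054
vertex 2.888 0.827 2.377
endloop
endfacet
facet normal -0.058 0.427 -0.902
outer loop
vertex 2.094 1.572 2.054
vertex 2.349 2.578 2.514
vertex 3.178 1.899 2.139
endloop
endfacet
facet normal 0.067 0.993 0.096
outer loop
vertex 2.349 2.578 2.514
vertex 2.292 2.473 3.643
vertex 3.301 2.455 3.121
endloop
endfacet
facet normal 0.691 -0.438 0.575
outer loop
vertex 3.634 1.373 3.037
vertex 3.086 1.728 3.966
vertex 2.831 0.722 3.506
endloop
endfacet
facet normal 0.614 -0.788 -0.042
outer loop
vertex 3.634 1.373 3.037
vertex 2.831 0.722 3.506
vertex 2.888 0.827 2.377
endloop
endfacet
facet normal 0.749 -0.330 -0.574
outer loop
vertex 3.634 1.373 3.037
vertex 2.888 0.827 2.377
vertex 3.178 1.899 2.139
endloop
endfacet
facet normal 0.910 0.302 -0.285
outer loop
vertex 3.634 1.373 3.037
vertex 3.178 1.899 2.139
vertex 3.301 2.455 3.121
endloop
endfacet
facet normal 0.874 0.236 0.425
outer loop
vertex 3.634 1.373 3.037
vertex 3.301 2.455 3.121
vertex 3.086 1.728 3.966
endloop
endfacet
facet normal 0.058 -0.427 0.902
outer loop
vertex 2.831 0.722 3.506
vertex 3.086 1.728 3.966
vertex 2.002 1.401 3.881
endloop
endfacet
facet normal -0.067 -0.993 -0.096
outer loop
vertex 2.888 0.827 2.377
vertex 2.831 0.722 3.506
vertex 1.879 0.845 2.899
endloop
endfacet
facet normal 0.151 -0.253 -0.956
outer loop
vertex 3.178 1.899 2.139
vertex 2.888 0.827 2.377
vertex 2.094 1.572 2.054
endloop
endfacet
facet normal 0.410 0.771 -0.488
outer loop
vertex 3.301 2.455 3.121
vertex 3.178 1.899 2.139
vertex 2.349 2.578 2.514
endloop
endfacet
facet normal 0.353 0.663 0.660
outer loop
vertex 3.086 1.728 3.966
vertex 3.301 2.455 3.121
vertex 2.292 2.473 3.643
endloop
endfacet

endsolid


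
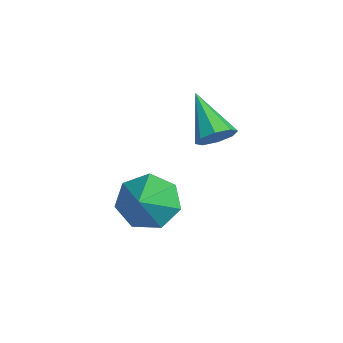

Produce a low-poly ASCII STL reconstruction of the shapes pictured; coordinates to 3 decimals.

solid 
facet normal 0.797 0.138 -0.588
outer loop
vertex -2.633 4.071 -1.005
vertex -2.924 3.748 -1.475
vertex -2.898 4.362 -1.296
endloop
endfacet
facet normal -0.006 0.704 0.710
outer loop
vertex -2.633 4.071 -1.005
vertex -2.898 4.362 -1.296
vertex -4.296 3.512 -0.465
endloop
endfacet
facet normal 0.798 0.137 -0.586
outer loop
vertex -2.898 4.362 -1.296
vertex -2.924 3.748 -1.475
vertex -3.178 4.294 -1.693
endloop
endfacet
facet normal -0.442 0.883 0.160
outer loop
vertex -2.898 4.362 -1.296
vertex -3.178 4.294 -1.693
vertex -4.296 3.512 -0.465
endloop
endfacet
facet normal 0.798 0.136 -0.587
outer loop
vertex -3.178 4.294 -1.693
vertex -2.924 3.748 -1.475
vertex -3.309 3.906 -1.961
endloop
endfacet
facet normal -0.771 0.517 -0.372
outer loop
vertex -3.178 4.294 -1.693
vertex -3.309 3.906 -1.961
vertex -4.296 3.512 -0.465
endloop
endfacet
facet normal 0.798 0.137 -0.587
outer loop
vertex -3.309 3.906 -1.961
vertex -2.924 3.748 -1.475
vertex -3.215 3.426 -1.945
endloop
endfacet
facet normal -0.800 -0.176 -0.574
outer loop
vertex -3.309 3.906 -1.961
vertex -3.215 3.426 -1.945
vertex -4.296 3.512 -0.465
endloop
endfacet
facet normal 0.797 0.138 -0.588
outer loop
vertex -3.215 3.426 -1.945
vertex -2.924 3.748 -1.475
vertex -2.95 3.134 -1.654
endloop
endfacet
facet normal -0.513 -0.793 -0.329
outer loop
vertex -3.215 3.426 -1.945
vertex -2.95 3.134 -1.654
vertex -4.296 3.512 -0.465
endloop
endfacet
facet normal 0.797 0.137 -0.587
outer loop
vertex -2.95 3.134 -1.654
vertex -2.924 3.748 -1.475
vertex -2.67 3.202 -1.258
endloop
endfacet
facet normal -0.077 -0.972 0.222
outer loop
vertex -2.95 3.134 -1.654
vertex -2.67 3.202 -1.258
vertex -4.296 3.512 -0.465
endloop
endfacet
facet normal 0.798 0.138 -0.587
outer loop
vertex -2.67 3.202 -1.258
vertex -2.924 3.748 -1.475
vertex -2.539 3.59 -0.989
endloop
endfacet
facet normal 0.252 -0.607 0.753
outer loop
vertex -2.67 3.202 -1.258
vertex -2.539 3.59 -0.989
vertex -4.296 3.512 -0.465
endloop
endfacet
facet normal 0.798 0.136 -0.588
outer loop
vertex -2.539 3.59 -0.989
vertex -2.924 3.748 -1.475
vertex -2.633 4.071 -1.005
endloop
endfacet
facet normal 0.281 0.087 0.956
outer loop
vertex -2.539 3.59 -0.989
vertex -2.633 4.071 -1.005
vertex -4.296 3.512 -0.465
endloop
endfacet
facet normal -0.730 0.323 -0.602
outer loop
vertex -3.389 1.386 -5.224
vertex -3.737 1.959 -4.495
vertex -3.066 2.181 -5.189
endloop
endfacet
facet normal 0.826 -0.315 -0.467
outer loop
vertex -3.389 1.386 -5.224
vertex -3.066 2.181 -5.189
vertex -2.343 1.341 -3.345
endloop
endfacet
facet normal -0.730 0.323 -0.602
outer loop
vertex -3.066 2.181 -5.189
vertex -3.737 1.959 -4.495
vertex -3.248 2.809 -4.632
endloop
endfacet
facet normal 0.898 0.408 -0.166
outer loop
vertex -3.066 2.181 -5.189
vertex -3.248 2.809 -4.632
vertex -2.343 1.341 -3.345
endloop
endfacet
facet normal -0.730 0.323 -0.602
outer loop
vertex -3.248 2.809 -4.632
vertex -3.737 1.959 -4.495
vertex -3.798 2.797 -3.972
endloop
endfacet
facet normal 0.526 0.720 0.452
outer loop
vertex -3.248 2.809 -4.632
vertex -3.798 2.797 -3.972
vertex -2.343 1.341 -3.345
endloop
endfacet
facet normal -0.730 0.323 -0.602
outer loop
vertex -3.798 2.797 -3.972
vertex -3.737 1.959 -4.495
vertex -4.302 2.154 -3.706
endloop
endfacet
facet normal -0.009 0.388 0.922
outer loop
vertex -3.798 2.797 -3.972
vertex -4.302 2.154 -3.706
vertex -2.343 1.341 -3.345
endloop
endfacet
facet normal -0.730 0.324 -0.602
outer loop
vertex -4.302 2.154 -3.706
vertex -3.737 1.959 -4.495
vertex -4.381 1.364 -4.035
endloop
endfacet
facet normal -0.305 -0.340 0.890
outer loop
vertex -4.302 2.154 -3.706
vertex -4.381 1.364 -4.035
vertex -2.343 1.341 -3.345
endloop
endfacet
facet normal -0.729 0.324 -0.603
outer loop
vertex -4.381 1.364 -4.035
vertex -3.737 1.959 -4.495
vertex -3.975 1.022 -4.71
endloop
endfacet
facet normal -0.139 -0.915 0.380
outer loop
vertex -4.381 1.364 -4.035
vertex -3.975 1.022 -4.71
vertex -2.343 1.341 -3.345
endloop
endfacet
facet normal -0.730 0.324 -0.603
outer loop
vertex -3.975 1.022 -4.71
vertex -3.737 1.959 -4.495
vertex -3.389 1.386 -5.224
endloop
endfacet
facet normal 0.364 -0.904 -0.225
outer loop
vertex -3.975 1.022 -4.71
vertex -3.389 1.386 -5.224
vertex -2.343 1.341 -3.345
endloop
endfacet

endsolid


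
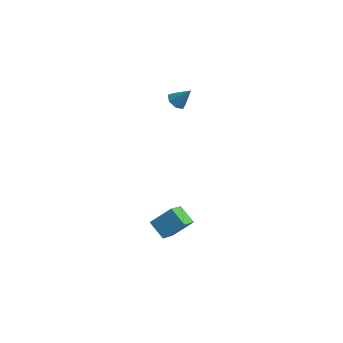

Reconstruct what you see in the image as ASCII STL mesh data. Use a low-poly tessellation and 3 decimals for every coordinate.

solid 
facet normal -0.610 -0.146 -0.779
outer loop
vertex -3.929 2.348 2.541
vertex -4.32 2.594 2.801
vertex -3.956 2.803 2.477
endloop
endfacet
facet normal 0.972 0.025 -0.234
outer loop
vertex -3.929 2.348 2.541
vertex -3.956 2.803 2.477
vertex -3.68 2.746 3.619
endloop
endfacet
facet normal -0.610 -0.146 -0.779
outer loop
vertex -3.956 2.803 2.477
vertex -4.32 2.594 2.801
vertex -4.257 3.1 2.657
endloop
endfacet
facet normal 0.659 0.742 -0.122
outer loop
vertex -3.956 2.803 2.477
vertex -4.257 3.1 2.657
vertex -3.68 2.746 3.619
endloop
endfacet
facet normal -0.610 -0.146 -0.779
outer loop
vertex -4.257 3.1 2.657
vertex -4.32 2.594 2.801
vertex -4.606 3.016 2.946
endloop
endfacet
facet normal 0.040 0.945 0.324
outer loop
vertex -4.257 3.1 2.657
vertex -4.606 3.016 2.946
vertex -3.68 2.746 3.619
endloop
endfacet
facet normal -0.610 -0.145 -0.779
outer loop
vertex -4.606 3.016 2.946
vertex -4.32 2.594 2.801
vertex -4.739 2.614 3.125
endloop
endfacet
facet normal -0.419 0.481 0.770
outer loop
vertex -4.606 3.016 2.946
vertex -4.739 2.614 3.125
vertex -3.68 2.746 3.619
endloop
endfacet
facet normal -0.610 -0.145 -0.779
outer loop
vertex -4.739 2.614 3.125
vertex -4.32 2.594 2.801
vertex -4.557 2.197 3.06
endloop
endfacet
facet normal -0.372 -0.299 0.878
outer loop
vertex -4.739 2.614 3.125
vertex -4.557 2.197 3.06
vertex -3.68 2.746 3.619
endloop
endfacet
facet normal -0.609 -0.145 -0.780
outer loop
vertex -4.557 2.197 3.06
vertex -4.32 2.594 2.801
vertex -4.196 2.078 2.8
endloop
endfacet
facet normal 0.144 -0.809 0.570
outer loop
vertex -4.557 2.197 3.06
vertex -4.196 2.078 2.8
vertex -3.68 2.746 3.619
endloop
endfacet
facet normal -0.609 -0.145 -0.779
outer loop
vertex -4.196 2.078 2.8
vertex -4.32 2.594 2.801
vertex -3.929 2.348 2.541
endloop
endfacet
facet normal 0.744 -0.665 0.074
outer loop
vertex -4.196 2.078 2.8
vertex -3.929 2.348 2.541
vertex -3.68 2.746 3.619
endloop
endfacet
facet normal -0.745 0.430 0.510
outer loop
vertex -3.409 -3.996 0.165
vertex -2.609 -3.44 0.866
vertex -3.384 -2.725 -0.871
endloop
endfacet
facet normal -0.667 -0.463 -0.584
outer loop
vertex -2.631 -3.16 -1.386
vertex -3.409 -3.996 0.165
vertex -3.384 -2.725 -0.871
endloop
endfacet
facet normal -0.745 0.431 0.510
outer loop
vertex -3.384 -2.725 -0.871
vertex -2.609 -3.44 0.866
vertex -2.583 -2.17 -0.17
endloop
endfacet
facet normal 0.016 0.775 -0.632
outer loop
vertex -2.583 -2.17 -0.17
vertex -2.631 -3.16 -1.386
vertex -3.384 -2.725 -0.871
endloop
endfacet
facet normal -0.015 -0.775 0.632
outer loop
vertex -3.409 -3.996 0.165
vertex -1.856 -3.875 0.351
vertex -2.609 -3.44 0.866
endloop
endfacet
facet normal -0.667 -0.463 -0.584
outer loop
vertex -2.657 -4.43 -0.35
vertex -3.409 -3.996 0.165
vertex -2.631 -3.16 -1.386
endloop
endfacet
facet normal -0.015 -0.775 0.631
outer loop
vertex -2.657 -4.43 -0.35
vertex -1.856 -3.875 0.351
vertex -3.409 -3.996 0.165
endloop
endfacet
facet normal 0.667 0.463 0.584
outer loop
vertex -2.609 -3.44 0.866
vertex -1.856 -3.875 0.351
vertex -2.583 -2.17 -0.17
endloop
endfacet
facet normal 0.015 0.775 -0.632
outer loop
vertex -1.831 -2.604 -0.685
vertex -2.631 -3.16 -1.386
vertex -2.583 -2.17 -0.17
endloop
endfacet
facet normal 0.667 0.463 0.584
outer loop
vertex -2.583 -2.17 -0.17
vertex -1.856 -3.875 0.351
vertex -1.831 -2.604 -0.685
endloop
endfacet
facet normal 0.745 -0.431 -0.509
outer loop
vertex -1.831 -2.604 -0.685
vertex -2.657 -4.43 -0.35
vertex -2.631 -3.16 -1.386
endloop
endfacet
facet normal 0.745 -0.430 -0.510
outer loop
vertex -1.856 -3.875 0.351
vertex -2.657 -4.43 -0.35
vertex -1.831 -2.604 -0.685
endloop
endfacet

endsolid


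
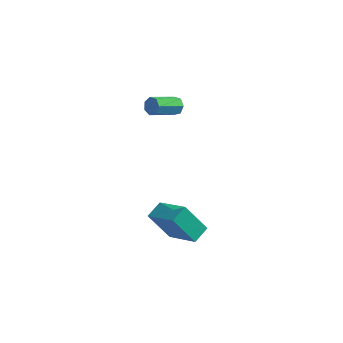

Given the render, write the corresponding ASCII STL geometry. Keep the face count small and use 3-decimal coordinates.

solid 
facet normal 0.570 0.649 -0.504
outer loop
vertex 0.352 3.185 2.402
vertex 0.017 3.586 2.54
vertex 0.454 3.406 2.802
endloop
endfacet
facet normal 0.792 -0.597 0.128
outer loop
vertex 0.352 3.185 2.402
vertex 0.454 3.406 2.802
vertex -0.623 2.074 3.261
endloop
endfacet
facet normal 0.792 -0.597 0.126
outer loop
vertex -0.623 2.074 3.261
vertex 0.454 3.406 2.802
vertex -0.521 2.294 3.662
endloop
endfacet
facet normal -0.570 -0.650 0.502
outer loop
vertex -0.623 2.074 3.261
vertex -0.521 2.294 3.662
vertex -0.957 2.474 3.4
endloop
endfacet
facet normal 0.569 0.651 -0.502
outer loop
vertex 0.454 3.406 2.802
vertex 0.017 3.586 2.54
vertex 0.227 3.762 3.006
endloop
endfacet
facet normal 0.664 -0.005 0.747
outer loop
vertex 0.454 3.406 2.802
vertex 0.227 3.762 3.006
vertex -0.521 2.294 3.662
endloop
endfacet
facet normal 0.663 -0.004 0.748
outer loop
vertex -0.521 2.294 3.662
vertex 0.227 3.762 3.006
vertex -0.748 2.65 3.865
endloop
endfacet
facet normal -0.570 -0.650 0.502
outer loop
vertex -0.521 2.294 3.662
vertex -0.748 2.65 3.865
vertex -0.957 2.474 3.4
endloop
endfacet
facet normal 0.569 0.651 -0.502
outer loop
vertex 0.227 3.762 3.006
vertex 0.017 3.586 2.54
vertex -0.158 3.985 2.859
endloop
endfacet
facet normal 0.035 0.592 0.806
outer loop
vertex 0.227 3.762 3.006
vertex -0.158 3.985 2.859
vertex -0.748 2.65 3.865
endloop
endfacet
facet normal 0.036 0.591 0.806
outer loop
vertex -0.748 2.65 3.865
vertex -0.158 3.985 2.859
vertex -1.132 2.874 3.718
endloop
endfacet
facet normal -0.571 -0.649 0.502
outer loop
vertex -0.748 2.65 3.865
vertex -1.132 2.874 3.718
vertex -0.957 2.474 3.4
endloop
endfacet
facet normal 0.570 0.651 -0.502
outer loop
vertex -0.158 3.985 2.859
vertex 0.017 3.586 2.54
vertex -0.411 3.908 2.472
endloop
endfacet
facet normal -0.619 0.742 0.257
outer loop
vertex -0.158 3.985 2.859
vertex -0.411 3.908 2.472
vertex -1.132 2.874 3.718
endloop
endfacet
facet normal -0.620 0.741 0.256
outer loop
vertex -1.132 2.874 3.718
vertex -0.411 3.908 2.472
vertex -1.385 2.796 3.331
endloop
endfacet
facet normal -0.570 -0.650 0.503
outer loop
vertex -1.132 2.874 3.718
vertex -1.385 2.796 3.331
vertex -0.957 2.474 3.4
endloop
endfacet
facet normal 0.569 0.651 -0.503
outer loop
vertex -0.411 3.908 2.472
vertex 0.017 3.586 2.54
vertex -0.341 3.588 2.137
endloop
endfacet
facet normal -0.808 0.332 -0.486
outer loop
vertex -0.411 3.908 2.472
vertex -0.341 3.588 2.137
vertex -1.385 2.796 3.331
endloop
endfacet
facet normal -0.808 0.334 -0.485
outer loop
vertex -1.385 2.796 3.331
vertex -0.341 3.588 2.137
vertex -1.316 2.477 2.996
endloop
endfacet
facet normal -0.570 -0.650 0.502
outer loop
vertex -1.385 2.796 3.331
vertex -1.316 2.477 2.996
vertex -0.957 2.474 3.4
endloop
endfacet
facet normal 0.569 0.651 -0.502
outer loop
vertex -0.341 3.588 2.137
vertex 0.017 3.586 2.54
vertex -0.002 3.267 2.105
endloop
endfacet
facet normal -0.389 -0.325 -0.862
outer loop
vertex -0.341 3.588 2.137
vertex -0.002 3.267 2.105
vertex -1.316 2.477 2.996
endloop
endfacet
facet normal -0.388 -0.326 -0.862
outer loop
vertex -1.316 2.477 2.996
vertex -0.002 3.267 2.105
vertex -0.977 2.155 2.965
endloop
endfacet
facet normal -0.571 -0.649 0.502
outer loop
vertex -1.316 2.477 2.996
vertex -0.977 2.155 2.965
vertex -0.957 2.474 3.4
endloop
endfacet
facet normal 0.571 0.650 -0.501
outer loop
vertex -0.002 3.267 2.105
vertex 0.017 3.586 2.54
vertex 0.352 3.185 2.402
endloop
endfacet
facet normal 0.324 -0.740 -0.590
outer loop
vertex -0.002 3.267 2.105
vertex 0.352 3.185 2.402
vertex -0.977 2.155 2.965
endloop
endfacet
facet normal 0.324 -0.740 -0.590
outer loop
vertex -0.977 2.155 2.965
vertex 0.352 3.185 2.402
vertex -0.623 2.074 3.261
endloop
endfacet
facet normal -0.569 -0.650 0.503
outer loop
vertex -0.977 2.155 2.965
vertex -0.623 2.074 3.261
vertex -0.957 2.474 3.4
endloop
endfacet
facet normal -0.614 0.031 0.789
outer loop
vertex 1.808 -4.149 1.698
vertex 2.187 -3.284 1.959
vertex 0.301 -3.122 0.485
endloop
endfacet
facet normal -0.387 -0.883 -0.267
outer loop
vertex 1.393 -3.176 -0.919
vertex 1.808 -4.149 1.698
vertex 0.301 -3.122 0.485
endloop
endfacet
facet normal -0.614 0.030 0.789
outer loop
vertex 0.301 -3.122 0.485
vertex 2.187 -3.284 1.959
vertex 0.68 -2.257 0.747
endloop
endfacet
facet normal -0.688 0.469 -0.553
outer loop
vertex 0.68 -2.257 0.747
vertex 1.393 -3.176 -0.919
vertex 0.301 -3.122 0.485
endloop
endfacet
facet normal 0.688 -0.469 0.554
outer loop
vertex 1.808 -4.149 1.698
vertex 3.279 -3.338 0.555
vertex 2.187 -3.284 1.959
endloop
endfacet
facet normal -0.387 -0.883 -0.267
outer loop
vertex 2.9 -4.203 0.293
vertex 1.808 -4.149 1.698
vertex 1.393 -3.176 -0.919
endloop
endfacet
facet normal 0.688 -0.469 0.553
outer loop
vertex 2.9 -4.203 0.293
vertex 3.279 -3.338 0.555
vertex 1.808 -4.149 1.698
endloop
endfacet
facet normal 0.387 0.883 0.267
outer loop
vertex 2.187 -3.284 1.959
vertex 3.279 -3.338 0.555
vertex 0.68 -2.257 0.747
endloop
endfacet
facet normal -0.689 0.469 -0.553
outer loop
vertex 1.772 -2.311 -0.658
vertex 1.393 -3.176 -0.919
vertex 0.68 -2.257 0.747
endloop
endfacet
facet normal 0.387 0.883 0.267
outer loop
vertex 0.68 -2.257 0.747
vertex 3.279 -3.338 0.555
vertex 1.772 -2.311 -0.658
endloop
endfacet
facet normal 0.614 -0.031 -0.789
outer loop
vertex 1.772 -2.311 -0.658
vertex 2.9 -4.203 0.293
vertex 1.393 -3.176 -0.919
endloop
endfacet
facet normal 0.614 -0.030 -0.789
outer loop
vertex 3.279 -3.338 0.555
vertex 2.9 -4.203 0.293
vertex 1.772 -2.311 -0.658
endloop
endfacet

endsolid


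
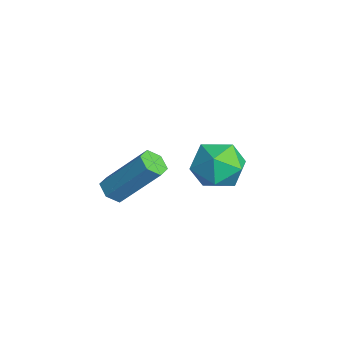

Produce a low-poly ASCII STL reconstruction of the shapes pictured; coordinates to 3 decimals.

solid 
facet normal -0.299 -0.578 -0.759
outer loop
vertex 3.173 -1.462 -0.118
vertex 2.742 -1.117 -0.211
vertex 3.231 -1.03 -0.47
endloop
endfacet
facet normal 0.949 -0.266 -0.171
outer loop
vertex 3.173 -1.462 -0.118
vertex 3.231 -1.03 -0.47
vertex 3.789 -0.269 1.445
endloop
endfacet
facet normal 0.949 -0.266 -0.171
outer loop
vertex 3.789 -0.269 1.445
vertex 3.231 -1.03 -0.47
vertex 3.847 0.163 1.093
endloop
endfacet
facet normal 0.299 0.578 0.759
outer loop
vertex 3.789 -0.269 1.445
vertex 3.847 0.163 1.093
vertex 3.358 0.077 1.351
endloop
endfacet
facet normal -0.299 -0.580 -0.758
outer loop
vertex 3.231 -1.03 -0.47
vertex 2.742 -1.117 -0.211
vertex 2.8 -0.685 -0.564
endloop
endfacet
facet normal 0.564 0.534 -0.630
outer loop
vertex 3.231 -1.03 -0.47
vertex 2.8 -0.685 -0.564
vertex 3.847 0.163 1.093
endloop
endfacet
facet normal 0.564 0.534 -0.630
outer loop
vertex 3.847 0.163 1.093
vertex 2.8 -0.685 -0.564
vertex 3.416 0.508 0.999
endloop
endfacet
facet normal 0.298 0.579 0.759
outer loop
vertex 3.847 0.163 1.093
vertex 3.416 0.508 0.999
vertex 3.358 0.077 1.351
endloop
endfacet
facet normal -0.300 -0.579 -0.758
outer loop
vertex 2.8 -0.685 -0.564
vertex 2.742 -1.117 -0.211
vertex 2.311 -0.771 -0.305
endloop
endfacet
facet normal -0.384 0.801 -0.460
outer loop
vertex 2.8 -0.685 -0.564
vertex 2.311 -0.771 -0.305
vertex 3.416 0.508 0.999
endloop
endfacet
facet normal -0.384 0.801 -0.460
outer loop
vertex 3.416 0.508 0.999
vertex 2.311 -0.771 -0.305
vertex 2.927 0.422 1.258
endloop
endfacet
facet normal 0.300 0.579 0.758
outer loop
vertex 3.416 0.508 0.999
vertex 2.927 0.422 1.258
vertex 3.358 0.077 1.351
endloop
endfacet
facet normal -0.299 -0.578 -0.759
outer loop
vertex 2.311 -0.771 -0.305
vertex 2.742 -1.117 -0.211
vertex 2.253 -1.203 0.047
endloop
endfacet
facet normal -0.949 0.266 0.171
outer loop
vertex 2.311 -0.771 -0.305
vertex 2.253 -1.203 0.047
vertex 2.927 0.422 1.258
endloop
endfacet
facet normal -0.949 0.266 0.171
outer loop
vertex 2.927 0.422 1.258
vertex 2.253 -1.203 0.047
vertex 2.869 -0.01 1.61
endloop
endfacet
facet normal 0.299 0.578 0.759
outer loop
vertex 2.927 0.422 1.258
vertex 2.869 -0.01 1.61
vertex 3.358 0.077 1.351
endloop
endfacet
facet normal -0.298 -0.579 -0.759
outer loop
vertex 2.253 -1.203 0.047
vertex 2.742 -1.117 -0.211
vertex 2.684 -1.548 0.141
endloop
endfacet
facet normal -0.564 -0.534 0.630
outer loop
vertex 2.253 -1.203 0.047
vertex 2.684 -1.548 0.141
vertex 2.869 -0.01 1.61
endloop
endfacet
facet normal -0.564 -0.534 0.630
outer loop
vertex 2.869 -0.01 1.61
vertex 2.684 -1.548 0.141
vertex 3.3 -0.355 1.704
endloop
endfacet
facet normal 0.299 0.580 0.758
outer loop
vertex 2.869 -0.01 1.61
vertex 3.3 -0.355 1.704
vertex 3.358 0.077 1.351
endloop
endfacet
facet normal -0.300 -0.579 -0.758
outer loop
vertex 2.684 -1.548 0.141
vertex 2.742 -1.117 -0.211
vertex 3.173 -1.462 -0.118
endloop
endfacet
facet normal 0.384 -0.801 0.460
outer loop
vertex 2.684 -1.548 0.141
vertex 3.173 -1.462 -0.118
vertex 3.3 -0.355 1.704
endloop
endfacet
facet normal 0.384 -0.801 0.460
outer loop
vertex 3.3 -0.355 1.704
vertex 3.173 -1.462 -0.118
vertex 3.789 -0.269 1.445
endloop
endfacet
facet normal 0.300 0.579 0.758
outer loop
vertex 3.3 -0.355 1.704
vertex 3.789 -0.269 1.445
vertex 3.358 0.077 1.351
endloop
endfacet
facet normal -0.931 0.054 -0.361
outer loop
vertex 0.545 3.222 -1.952
vertex 0.283 2.321 -1.412
vertex 0.157 3.288 -0.943
endloop
endfacet
facet normal -0.646 0.704 -0.295
outer loop
vertex 0.545 3.222 -1.952
vertex 0.157 3.288 -0.943
vertex 0.983 3.919 -1.248
endloop
endfacet
facet normal -0.050 0.725 -0.687
outer loop
vertex 0.545 3.222 -1.952
vertex 0.983 3.919 -1.248
vertex 1.62 3.34 -1.905
endloop
endfacet
facet normal 0.034 0.088 -0.996
outer loop
vertex 0.545 3.222 -1.952
vertex 1.62 3.34 -1.905
vertex 1.188 2.353 -2.007
endloop
endfacet
facet normal -0.511 -0.328 -0.795
outer loop
vertex 0.545 3.222 -1.952
vertex 1.188 2.353 -2.007
vertex 0.283 2.321 -1.412
endloop
endfacet
facet normal -0.464 0.796 0.389
outer loop
vertex 0.983 3.919 -1.248
vertex 0.157 3.288 -0.943
vertex 0.992 3.447 -0.273
endloop
endfacet
facet normal -0.925 -0.257 0.281
outer loop
vertex 0.157 3.288 -0.943
vertex 0.283 2.321 -1.412
vertex 0.56 2.46 -0.375
endloop
endfacet
facet normal -0.246 -0.873 -0.421
outer loop
vertex 0.283 2.321 -1.412
vertex 1.188 2.353 -2.007
vertex 1.197 1.881 -1.032
endloop
endfacet
facet normal 0.636 -0.201 -0.745
outer loop
vertex 1.188 2.353 -2.007
vertex 1.62 3.34 -1.905
vertex 2.023 2.512 -1.337
endloop
endfacet
facet normal 0.501 0.830 -0.245
outer loop
vertex 1.62 3.34 -1.905
vertex 0.983 3.919 -1.248
vertex 1.897 3.479 -0.868
endloop
endfacet
facet normal -0.034 -0.088 0.996
outer loop
vertex 1.635 2.578 -0.328
vertex 0.992 3.447 -0.273
vertex 0.56 2.46 -0.375
endloop
endfacet
facet normal 0.050 -0.725 0.687
outer loop
vertex 1.635 2.578 -0.328
vertex 0.56 2.46 -0.375
vertex 1.197 1.881 -1.032
endloop
endfacet
facet normal 0.646 -0.704 0.295
outer loop
vertex 1.635 2.578 -0.328
vertex 1.197 1.881 -1.032
vertex 2.023 2.512 -1.337
endloop
endfacet
facet normal 0.931 -0.054 0.361
outer loop
vertex 1.635 2.578 -0.328
vertex 2.023 2.512 -1.337
vertex 1.897 3.479 -0.868
endloop
endfacet
facet normal 0.511 0.328 0.795
outer loop
vertex 1.635 2.578 -0.328
vertex 1.897 3.479 -0.868
vertex 0.992 3.447 -0.273
endloop
endfacet
facet normal -0.636 0.201 0.745
outer loop
vertex 0.56 2.46 -0.375
vertex 0.992 3.447 -0.273
vertex 0.157 3.288 -0.943
endloop
endfacet
facet normal -0.501 -0.830 0.245
outer loop
vertex 1.197 1.881 -1.032
vertex 0.56 2.46 -0.375
vertex 0.283 2.321 -1.412
endloop
endfacet
facet normal 0.464 -0.796 -0.389
outer loop
vertex 2.023 2.512 -1.337
vertex 1.197 1.881 -1.032
vertex 1.188 2.353 -2.007
endloop
endfacet
facet normal 0.925 0.257 -0.281
outer loop
vertex 1.897 3.479 -0.868
vertex 2.023 2.512 -1.337
vertex 1.62 3.34 -1.905
endloop
endfacet
facet normal 0.246 0.873 0.421
outer loop
vertex 0.992 3.447 -0.273
vertex 1.897 3.479 -0.868
vertex 0.983 3.919 -1.248
endloop
endfacet

endsolid


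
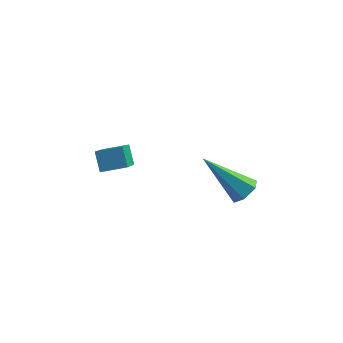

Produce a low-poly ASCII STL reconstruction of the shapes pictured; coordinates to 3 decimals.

solid 
facet normal -0.955 -0.193 -0.227
outer loop
vertex -4.221 0.931 1.67
vertex -4.245 2.509 0.425
vertex -3.947 0.39 0.978
endloop
endfacet
facet normal 0.011 -0.786 0.619
outer loop
vertex -2.955 0.591 1.215
vertex -4.221 0.931 1.67
vertex -3.947 0.39 0.978
endloop
endfacet
facet normal -0.954 -0.193 -0.227
outer loop
vertex -3.947 0.39 0.978
vertex -4.245 2.509 0.425
vertex -3.971 1.968 -0.266
endloop
endfacet
facet normal 0.299 -0.588 -0.752
outer loop
vertex -3.971 1.968 -0.266
vertex -2.955 0.591 1.215
vertex -3.947 0.39 0.978
endloop
endfacet
facet normal -0.299 0.588 0.751
outer loop
vertex -4.221 0.931 1.67
vertex -3.253 2.71 0.662
vertex -4.245 2.509 0.425
endloop
endfacet
facet normal 0.012 -0.785 0.619
outer loop
vertex -3.229 1.132 1.906
vertex -4.221 0.931 1.67
vertex -2.955 0.591 1.215
endloop
endfacet
facet normal -0.298 0.588 0.752
outer loop
vertex -3.229 1.132 1.906
vertex -3.253 2.71 0.662
vertex -4.221 0.931 1.67
endloop
endfacet
facet normal -0.011 0.785 -0.619
outer loop
vertex -4.245 2.509 0.425
vertex -3.253 2.71 0.662
vertex -3.971 1.968 -0.266
endloop
endfacet
facet normal 0.298 -0.588 -0.752
outer loop
vertex -2.979 2.169 -0.03
vertex -2.955 0.591 1.215
vertex -3.971 1.968 -0.266
endloop
endfacet
facet normal -0.012 0.785 -0.619
outer loop
vertex -3.971 1.968 -0.266
vertex -3.253 2.71 0.662
vertex -2.979 2.169 -0.03
endloop
endfacet
facet normal 0.954 0.194 0.227
outer loop
vertex -2.979 2.169 -0.03
vertex -3.229 1.132 1.906
vertex -2.955 0.591 1.215
endloop
endfacet
facet normal 0.955 0.193 0.227
outer loop
vertex -3.253 2.71 0.662
vertex -3.229 1.132 1.906
vertex -2.979 2.169 -0.03
endloop
endfacet
facet normal 0.728 -0.128 -0.673
outer loop
vertex 1.864 -0.24 1.773
vertex 1.506 -0.64 1.462
vertex 1.486 -0.035 1.325
endloop
endfacet
facet normal 0.131 0.939 0.319
outer loop
vertex 1.864 -0.24 1.773
vertex 1.486 -0.035 1.325
vertex -0.066 -0.36 2.918
endloop
endfacet
facet normal 0.727 -0.129 -0.674
outer loop
vertex 1.486 -0.035 1.325
vertex 1.506 -0.64 1.462
vertex 1.128 -0.435 1.015
endloop
endfacet
facet normal -0.535 0.762 -0.366
outer loop
vertex 1.486 -0.035 1.325
vertex 1.128 -0.435 1.015
vertex -0.066 -0.36 2.918
endloop
endfacet
facet normal 0.727 -0.130 -0.674
outer loop
vertex 1.128 -0.435 1.015
vertex 1.506 -0.64 1.462
vertex 1.147 -1.039 1.152
endloop
endfacet
facet normal -0.841 -0.145 -0.522
outer loop
vertex 1.128 -0.435 1.015
vertex 1.147 -1.039 1.152
vertex -0.066 -0.36 2.918
endloop
endfacet
facet normal 0.727 -0.130 -0.674
outer loop
vertex 1.147 -1.039 1.152
vertex 1.506 -0.64 1.462
vertex 1.525 -1.244 1.599
endloop
endfacet
facet normal -0.482 -0.876 0.006
outer loop
vertex 1.147 -1.039 1.152
vertex 1.525 -1.244 1.599
vertex -0.066 -0.36 2.918
endloop
endfacet
facet normal 0.728 -0.130 -0.673
outer loop
vertex 1.525 -1.244 1.599
vertex 1.506 -0.64 1.462
vertex 1.883 -0.844 1.909
endloop
endfacet
facet normal 0.184 -0.700 0.691
outer loop
vertex 1.525 -1.244 1.599
vertex 1.883 -0.844 1.909
vertex -0.066 -0.36 2.918
endloop
endfacet
facet normal 0.728 -0.129 -0.673
outer loop
vertex 1.883 -0.844 1.909
vertex 1.506 -0.64 1.462
vertex 1.864 -0.24 1.773
endloop
endfacet
facet normal 0.490 0.206 0.847
outer loop
vertex 1.883 -0.844 1.909
vertex 1.864 -0.24 1.773
vertex -0.066 -0.36 2.918
endloop
endfacet

endsolid


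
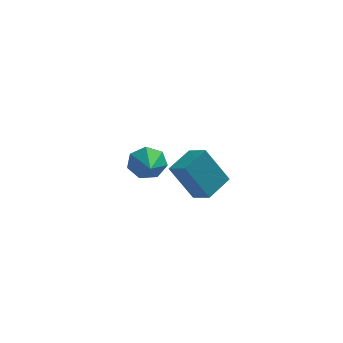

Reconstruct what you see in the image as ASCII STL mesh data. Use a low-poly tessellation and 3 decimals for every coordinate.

solid 
facet normal -0.503 -0.037 0.864
outer loop
vertex 1.253 -2.325 0.807
vertex 2.05 -1.227 1.318
vertex 0.579 -1.666 0.443
endloop
endfacet
facet normal -0.550 -0.757 -0.353
outer loop
vertex 1.57 -1.593 -1.258
vertex 1.253 -2.325 0.807
vertex 0.579 -1.666 0.443
endloop
endfacet
facet normal -0.503 -0.037 0.864
outer loop
vertex 0.579 -1.666 0.443
vertex 2.05 -1.227 1.318
vertex 1.376 -0.568 0.954
endloop
endfacet
facet normal -0.667 0.652 -0.361
outer loop
vertex 1.376 -0.568 0.954
vertex 1.57 -1.593 -1.258
vertex 0.579 -1.666 0.443
endloop
endfacet
facet normal 0.667 -0.652 0.361
outer loop
vertex 1.253 -2.325 0.807
vertex 3.041 -1.154 -0.383
vertex 2.05 -1.227 1.318
endloop
endfacet
facet normal -0.550 -0.757 -0.353
outer loop
vertex 2.244 -2.252 -0.894
vertex 1.253 -2.325 0.807
vertex 1.57 -1.593 -1.258
endloop
endfacet
facet normal 0.667 -0.652 0.361
outer loop
vertex 2.244 -2.252 -0.894
vertex 3.041 -1.154 -0.383
vertex 1.253 -2.325 0.807
endloop
endfacet
facet normal 0.550 0.757 0.353
outer loop
vertex 2.05 -1.227 1.318
vertex 3.041 -1.154 -0.383
vertex 1.376 -0.568 0.954
endloop
endfacet
facet normal -0.667 0.652 -0.361
outer loop
vertex 2.367 -0.495 -0.747
vertex 1.57 -1.593 -1.258
vertex 1.376 -0.568 0.954
endloop
endfacet
facet normal 0.550 0.757 0.353
outer loop
vertex 1.376 -0.568 0.954
vertex 3.041 -1.154 -0.383
vertex 2.367 -0.495 -0.747
endloop
endfacet
facet normal 0.503 0.037 -0.864
outer loop
vertex 2.367 -0.495 -0.747
vertex 2.244 -2.252 -0.894
vertex 1.57 -1.593 -1.258
endloop
endfacet
facet normal 0.503 0.037 -0.864
outer loop
vertex 3.041 -1.154 -0.383
vertex 2.244 -2.252 -0.894
vertex 2.367 -0.495 -0.747
endloop
endfacet
facet normal -0.116 0.943 -0.311
outer loop
vertex -0.156 4.276 -3.139
vertex -0.616 4.474 -2.367
vertex 0.288 4.532 -2.527
endloop
endfacet
facet normal 0.810 -0.415 -0.414
outer loop
vertex -0.156 4.276 -3.139
vertex 0.288 4.532 -2.527
vertex -0.364 2.426 -1.693
endloop
endfacet
facet normal -0.115 0.944 -0.310
outer loop
vertex 0.288 4.532 -2.527
vertex -0.616 4.474 -2.367
vertex 0.052 4.744 -1.795
endloop
endfacet
facet normal 0.927 -0.151 0.343
outer loop
vertex 0.288 4.532 -2.527
vertex 0.052 4.744 -1.795
vertex -0.364 2.426 -1.693
endloop
endfacet
facet normal -0.116 0.944 -0.310
outer loop
vertex 0.052 4.744 -1.795
vertex -0.616 4.474 -2.367
vertex -0.687 4.752 -1.493
endloop
endfacet
facet normal 0.378 -0.027 0.925
outer loop
vertex 0.052 4.744 -1.795
vertex -0.687 4.752 -1.493
vertex -0.364 2.426 -1.693
endloop
endfacet
facet normal -0.116 0.944 -0.310
outer loop
vertex -0.687 4.752 -1.493
vertex -0.616 4.474 -2.367
vertex -1.373 4.551 -1.849
endloop
endfacet
facet normal -0.425 -0.136 0.895
outer loop
vertex -0.687 4.752 -1.493
vertex -1.373 4.551 -1.849
vertex -0.364 2.426 -1.693
endloop
endfacet
facet normal -0.117 0.943 -0.311
outer loop
vertex -1.373 4.551 -1.849
vertex -0.616 4.474 -2.367
vertex -1.488 4.291 -2.595
endloop
endfacet
facet normal -0.877 -0.396 0.273
outer loop
vertex -1.373 4.551 -1.849
vertex -1.488 4.291 -2.595
vertex -0.364 2.426 -1.693
endloop
endfacet
facet normal -0.117 0.943 -0.311
outer loop
vertex -1.488 4.291 -2.595
vertex -0.616 4.474 -2.367
vertex -0.947 4.169 -3.169
endloop
endfacet
facet normal -0.637 -0.611 -0.470
outer loop
vertex -1.488 4.291 -2.595
vertex -0.947 4.169 -3.169
vertex -0.364 2.426 -1.693
endloop
endfacet
facet normal -0.116 0.943 -0.311
outer loop
vertex -0.947 4.169 -3.169
vertex -0.616 4.474 -2.367
vertex -0.156 4.276 -3.139
endloop
endfacet
facet normal 0.113 -0.620 -0.777
outer loop
vertex -0.947 4.169 -3.169
vertex -0.156 4.276 -3.139
vertex -0.364 2.426 -1.693
endloop
endfacet

endsolid
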